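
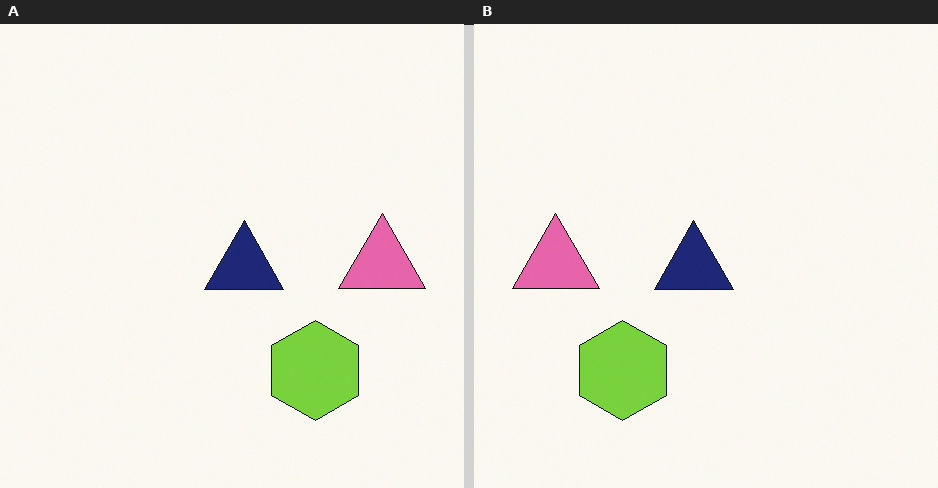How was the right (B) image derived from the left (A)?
Flipped horizontally (left ↔ right).

The pink triangle is in the right of the left (A) image and the left of the right (B) — shapes on opposite sides of the vertical midline have swapped in a mirror flip.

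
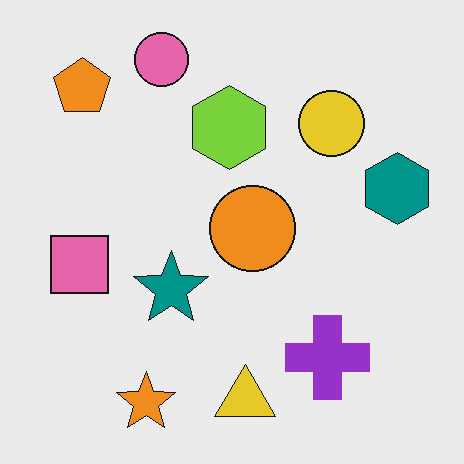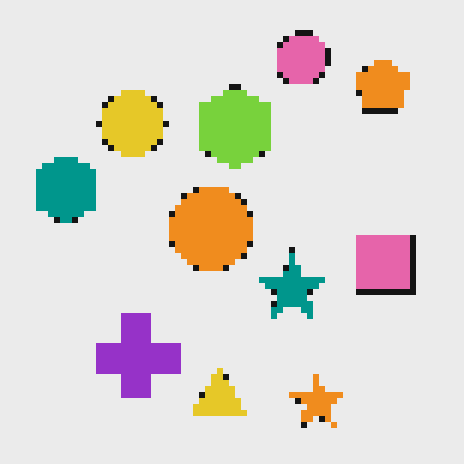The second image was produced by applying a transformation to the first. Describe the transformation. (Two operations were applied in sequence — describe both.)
The second image is the first flipped horizontally (left ↔ right), then moderately pixelated.

The teal hexagon is in the right of the first image and the left of the second — shapes on opposite sides of the vertical midline have swapped in a mirror flip. Shapes are reduced to large square blocks; fine edges and outlines are lost — a downscale-then-upscale (mosaic) effect.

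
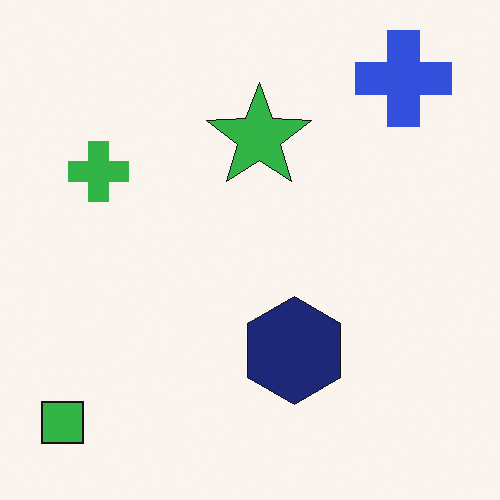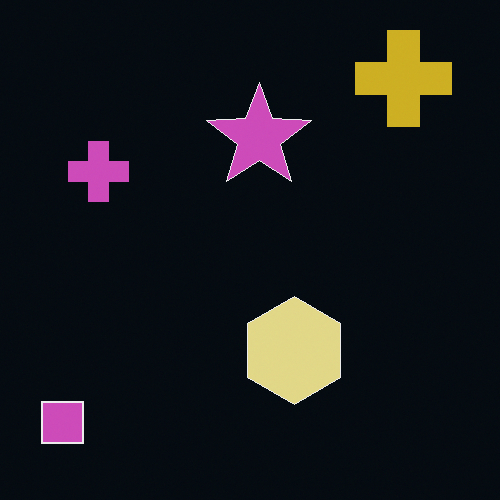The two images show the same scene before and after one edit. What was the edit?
It was color-inverted (negative).

The light background has become dark and every shape's color is its complement — a photographic negative.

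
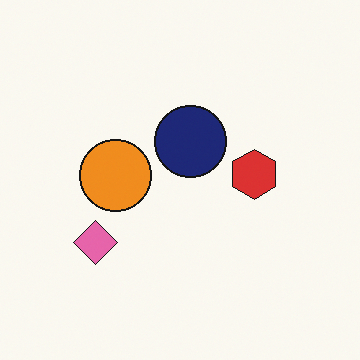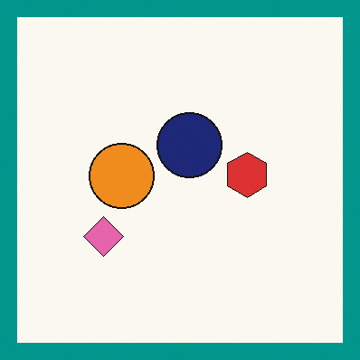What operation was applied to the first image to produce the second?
The image was framed with a teal border.

A solid teal frame runs around the edge of the second image, with the content slightly shrunk inside it.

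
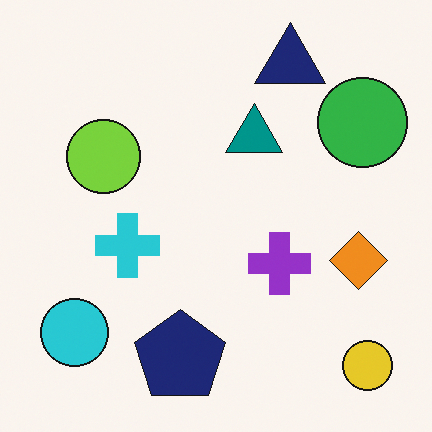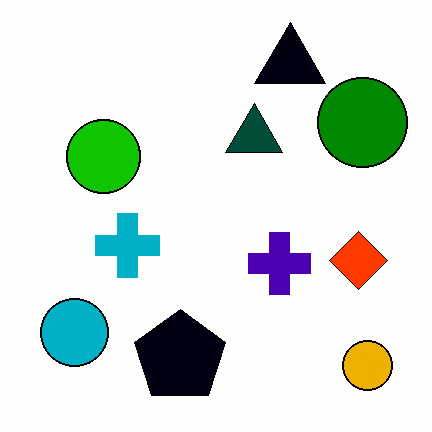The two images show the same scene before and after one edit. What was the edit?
Given much higher contrast.

Tones are pushed away from mid-grey across the whole image — a global contrast change.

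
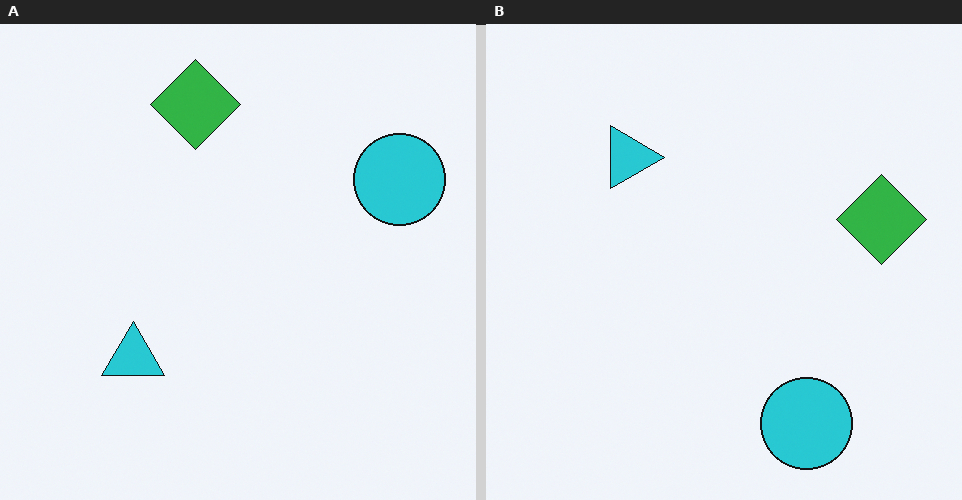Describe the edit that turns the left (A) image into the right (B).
This is the original image rotated 90° clockwise.

The cyan circle sits in the top-right of the left (A) image and the bottom-right of the right (B) — consistent with a whole-image 90° clockwise rotation.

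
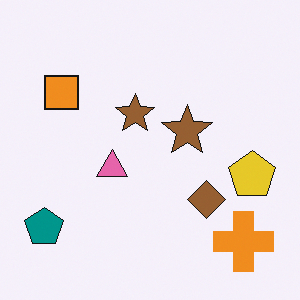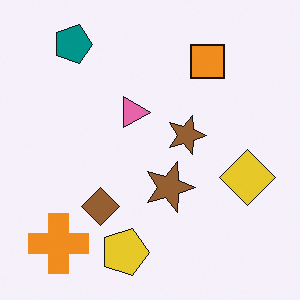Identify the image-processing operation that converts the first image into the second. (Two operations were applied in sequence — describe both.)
The second image is the first rotated 90° clockwise, then overlaid with an additional yellow diamond.

The teal pentagon sits in the bottom-left of the first image and the top-left of the second — consistent with a whole-image 90° clockwise rotation. A yellow diamond appears in the second image that is absent from the first.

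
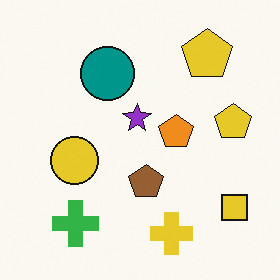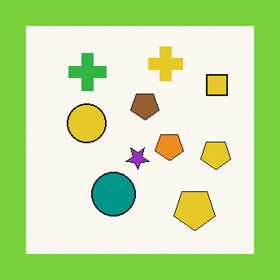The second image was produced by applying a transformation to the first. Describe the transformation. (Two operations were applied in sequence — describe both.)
The transformation is: flipped vertically (top ↔ bottom), then framed with a lime border.

The yellow cross is in the bottom of the first image and the top of the second — shapes on opposite sides of the horizontal midline have swapped in a mirror flip. A solid lime frame runs around the edge of the second image, with the content slightly shrunk inside it.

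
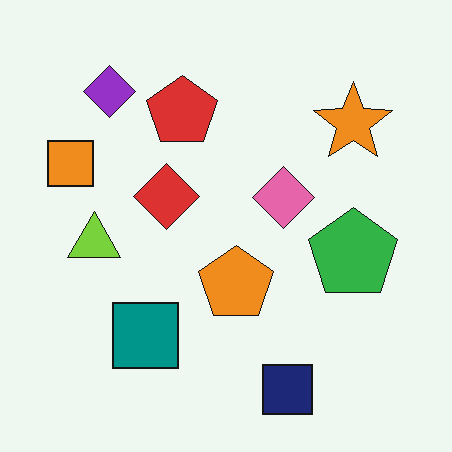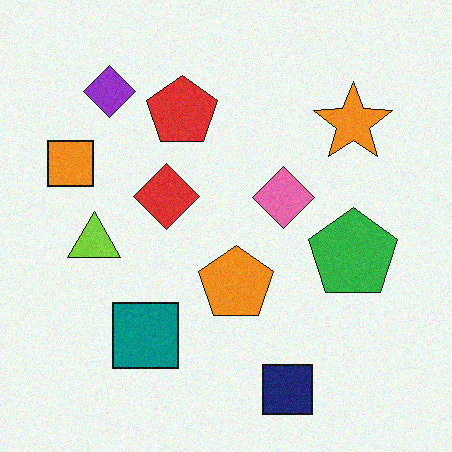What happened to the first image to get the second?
The image was degraded with subtle gaussian noise.

Random speckle covers the whole image, including the flat background.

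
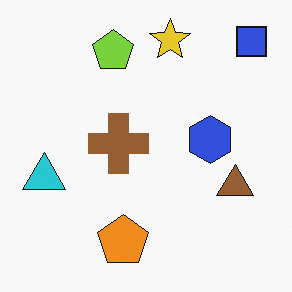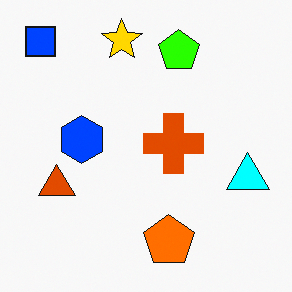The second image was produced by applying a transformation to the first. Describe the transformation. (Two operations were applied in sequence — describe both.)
The transformation is: flipped horizontally (left ↔ right), then heavily oversaturated.

The blue square is in the top-right of the first image and the top-left of the second — shapes on opposite sides of the vertical midline have swapped in a mirror flip. All colors are more vivid — a global saturation change.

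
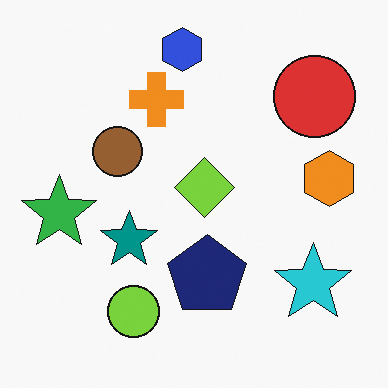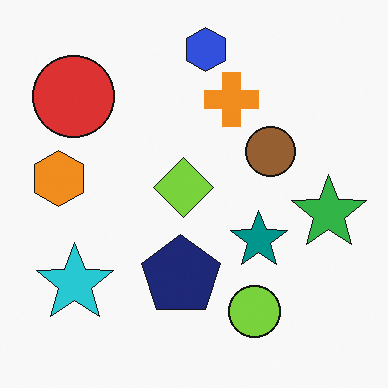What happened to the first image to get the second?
The second image is the first flipped horizontally (left ↔ right).

The orange hexagon is in the right of the first image and the left of the second — shapes on opposite sides of the vertical midline have swapped in a mirror flip.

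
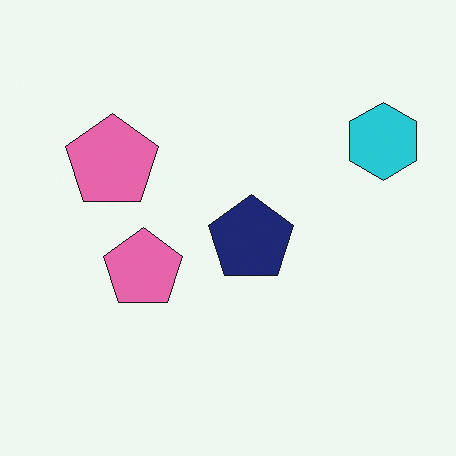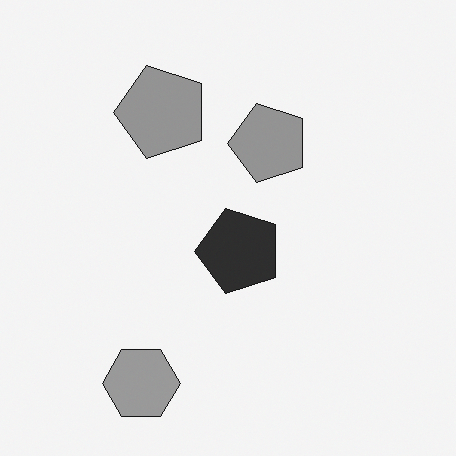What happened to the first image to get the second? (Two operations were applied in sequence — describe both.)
The image was converted to grayscale, then transposed (reflected across the top-left ↔ bottom-right diagonal).

All color is removed — every shape is now a shade of grey. Shapes have swapped their row and column positions — what was in the top-right is now in the bottom-left — a diagonal reflection.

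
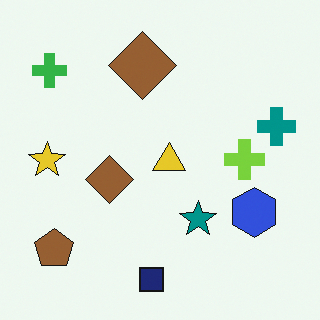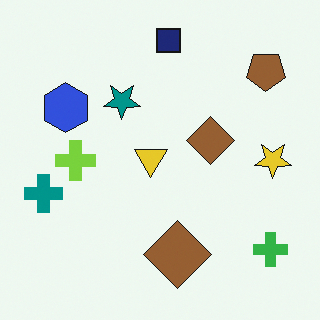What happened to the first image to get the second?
The second image is the first rotated 180°.

The green cross sits in the top-left of the first image and the bottom-right of the second — consistent with a whole-image 180° rotation.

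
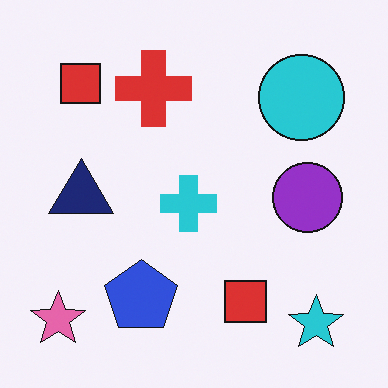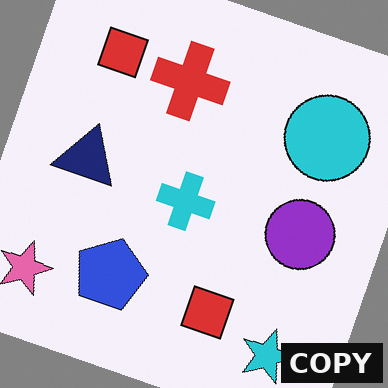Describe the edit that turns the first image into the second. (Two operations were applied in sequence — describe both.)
The image was rotated clockwise by a moderate amount, then watermarked with the text "COPY" in the lower-right corner.

Every shape is tilted by the same angle and the image corners show triangular fill wedges — a whole-image rotation by a non-right angle. A dark label reading "COPY" appears in the lower-right corner.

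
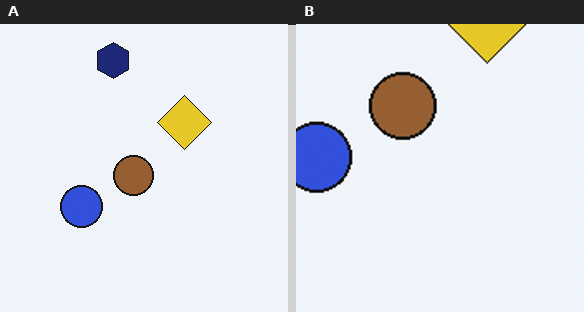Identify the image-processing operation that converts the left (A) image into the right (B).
The transformation is: cropped tightly and scaled back up.

The visible shapes are larger and the field of view is narrower; shapes near the original edges may be partly or wholly outside the frame — a crop-and-rescale.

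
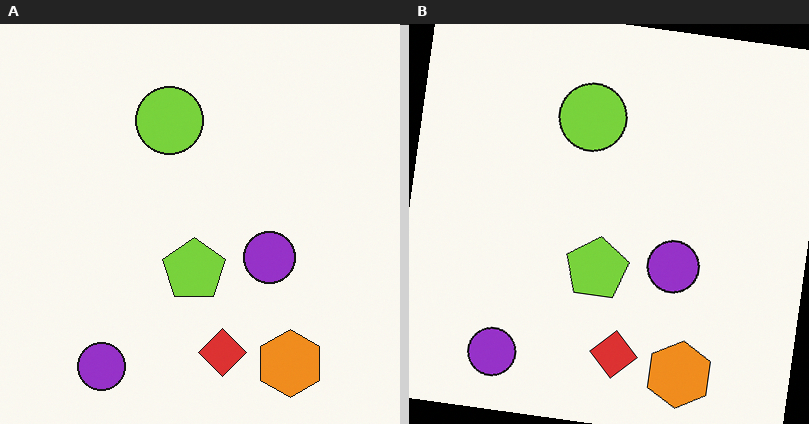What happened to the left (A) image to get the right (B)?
This is the original image rotated clockwise by a small amount.

Every shape is tilted by the same angle and the image corners show triangular fill wedges — a whole-image rotation by a non-right angle.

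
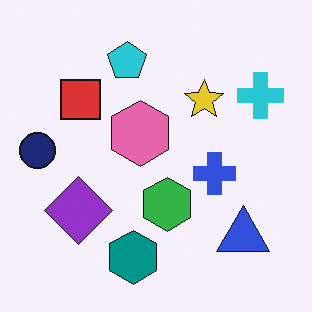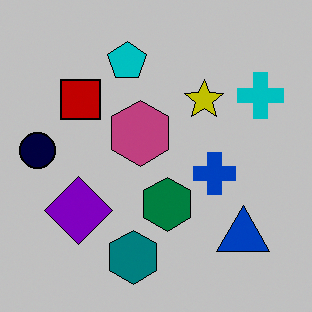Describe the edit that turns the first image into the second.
The transformation is: heavily posterized to just a handful of flat colors.

Each flat color has snapped to a coarser quantized level — most visibly, the near-white background has dropped to a flat grey.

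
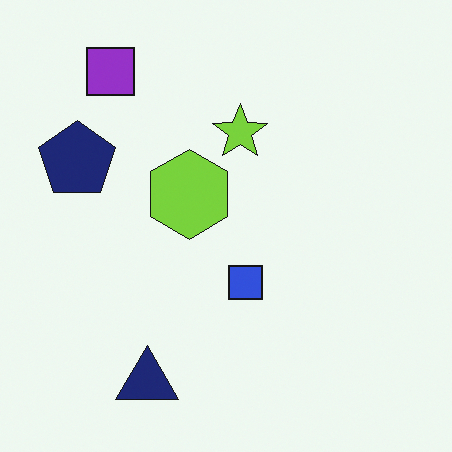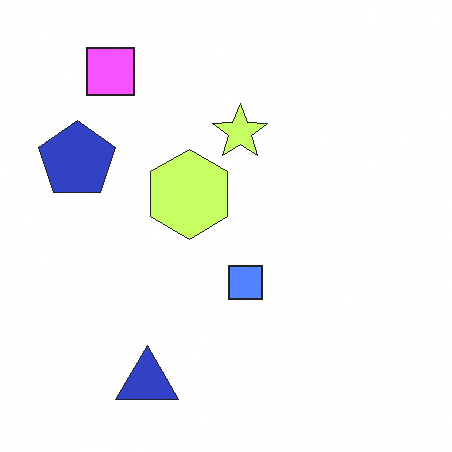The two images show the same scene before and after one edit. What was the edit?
This is the original image substantially brightened.

Every pixel — background and shapes alike — is uniformly brightened.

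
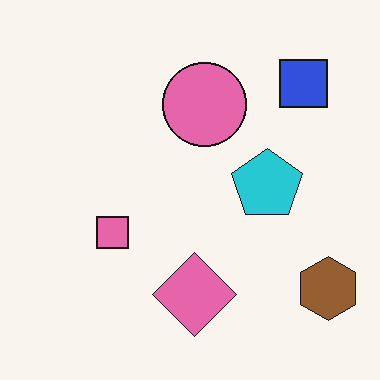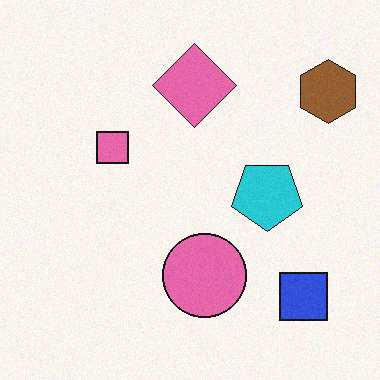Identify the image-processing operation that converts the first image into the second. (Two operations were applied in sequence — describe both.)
Degraded with light additive noise, then flipped vertically (top ↔ bottom).

Random speckle covers the whole image, including the flat background. The blue square is in the top-right of the first image and the bottom-right of the second — shapes on opposite sides of the horizontal midline have swapped in a mirror flip.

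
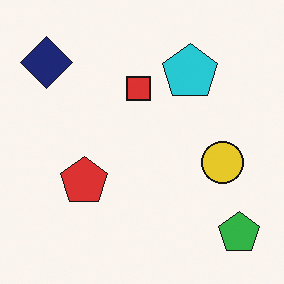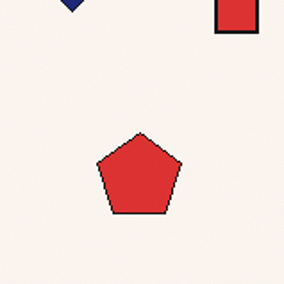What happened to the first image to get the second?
It was cropped to a noticeably smaller region and rescaled.

The visible shapes are larger and the field of view is narrower; shapes near the original edges may be partly or wholly outside the frame — a crop-and-rescale.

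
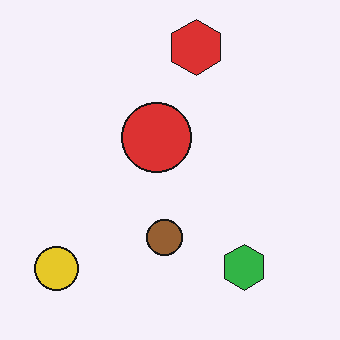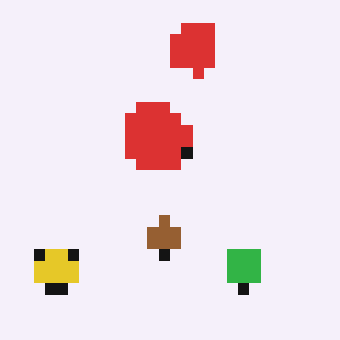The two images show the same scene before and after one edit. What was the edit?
This is the original image heavily pixelated into large blocks.

Shapes are reduced to large square blocks; fine edges and outlines are lost — a downscale-then-upscale (mosaic) effect.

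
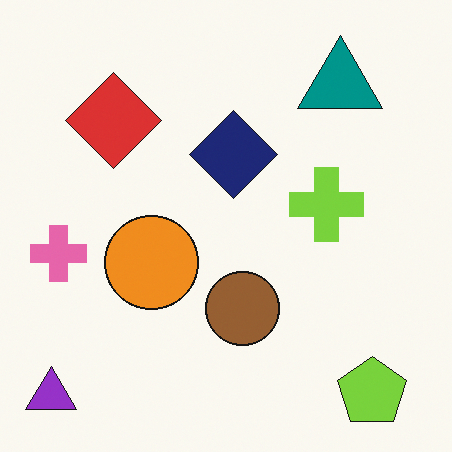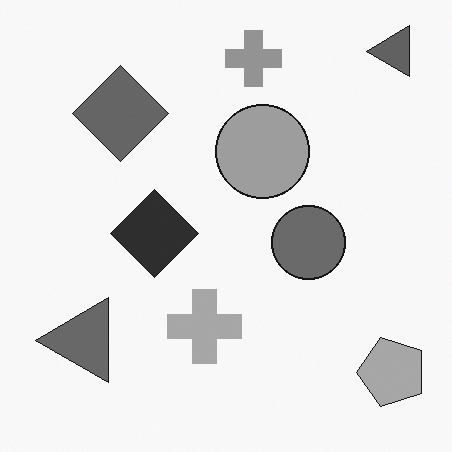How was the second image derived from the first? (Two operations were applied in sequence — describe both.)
Converted to grayscale, then transposed (reflected across the top-left ↔ bottom-right diagonal).

All color is removed — every shape is now a shade of grey. Shapes have swapped their row and column positions — what was in the top-right is now in the bottom-left — a diagonal reflection.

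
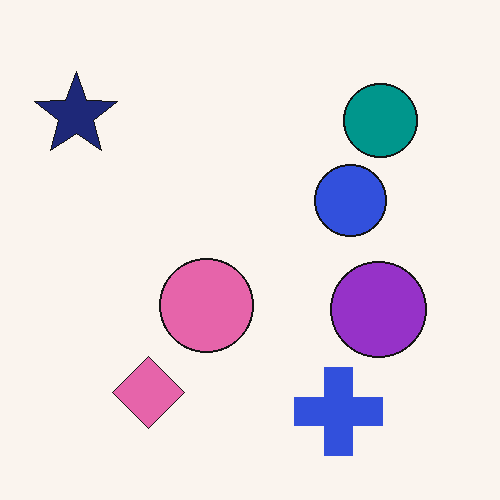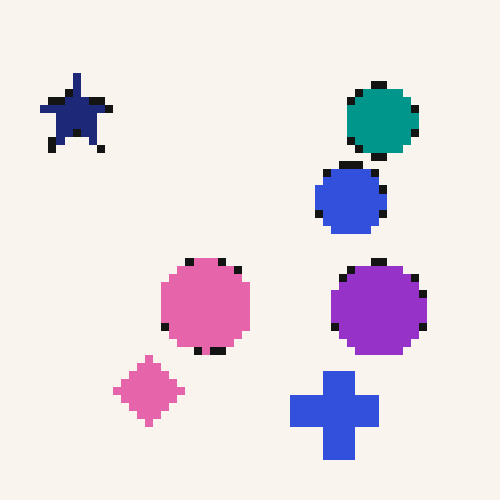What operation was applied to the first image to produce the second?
This is the original image moderately pixelated.

Shapes are reduced to large square blocks; fine edges and outlines are lost — a downscale-then-upscale (mosaic) effect.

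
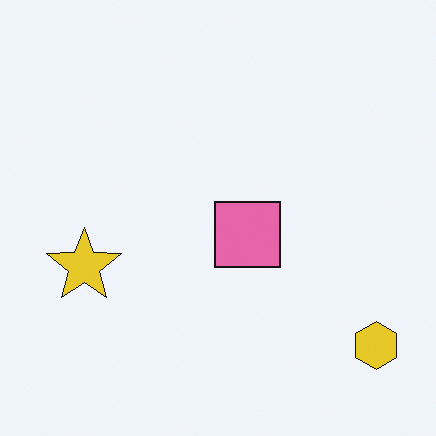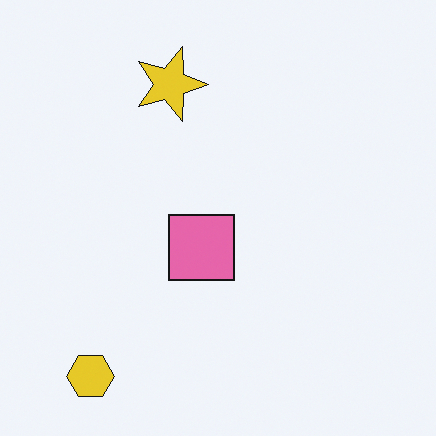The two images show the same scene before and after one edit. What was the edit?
The second image is the first rotated 90° clockwise.

The yellow hexagon sits in the bottom-right of the first image and the bottom-left of the second — consistent with a whole-image 90° clockwise rotation.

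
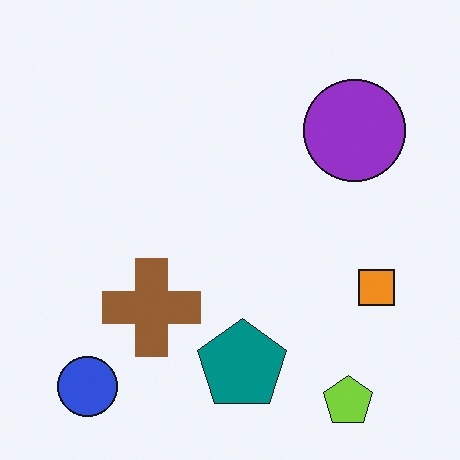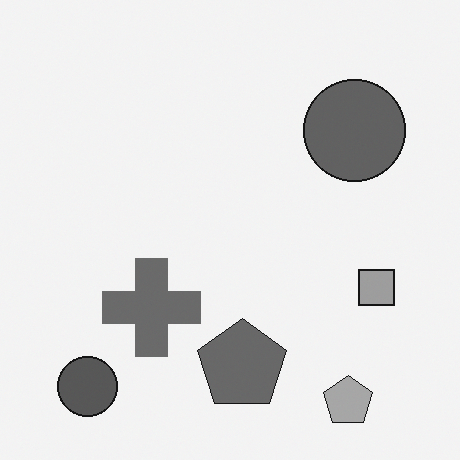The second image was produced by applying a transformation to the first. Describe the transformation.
This is the original image converted to grayscale.

All color is removed — every shape is now a shade of grey.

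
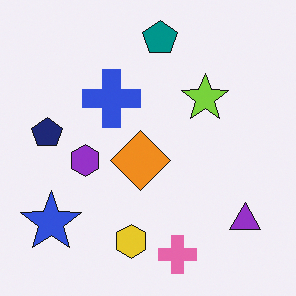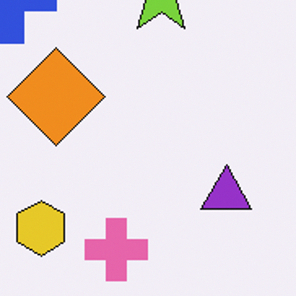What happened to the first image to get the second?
The second image is the first cropped tightly and scaled back up.

The visible shapes are larger and the field of view is narrower; shapes near the original edges may be partly or wholly outside the frame — a crop-and-rescale.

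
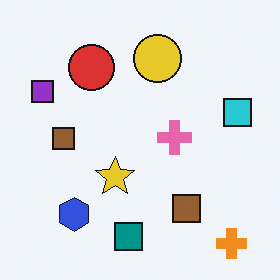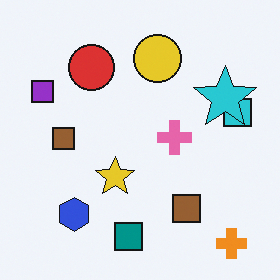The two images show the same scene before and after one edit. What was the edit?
It was overlaid with an additional cyan star.

A cyan star appears in the second image that is absent from the first.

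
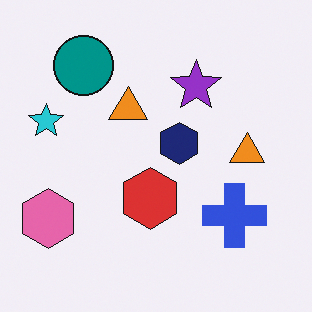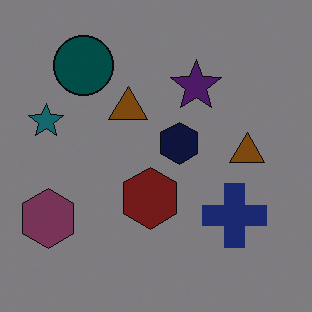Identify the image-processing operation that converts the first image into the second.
It was noticeably darkened.

Every pixel — background and shapes alike — is uniformly darkened.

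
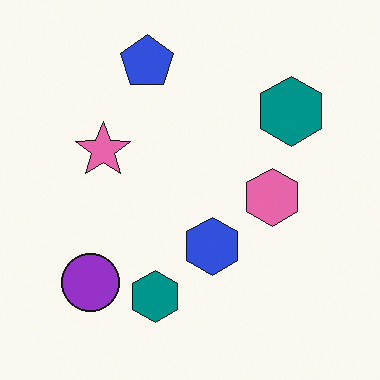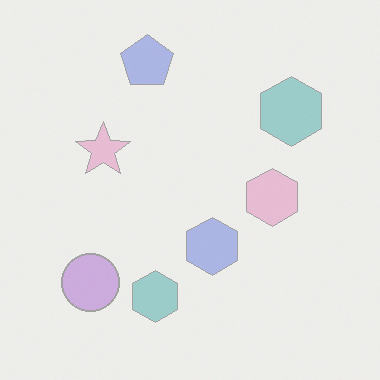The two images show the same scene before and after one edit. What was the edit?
Given much lower contrast.

Tones are pushed toward mid-grey across the whole image — a global contrast change.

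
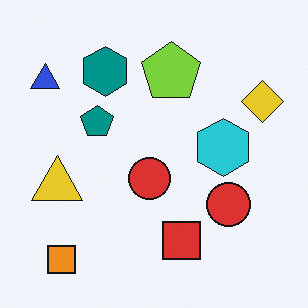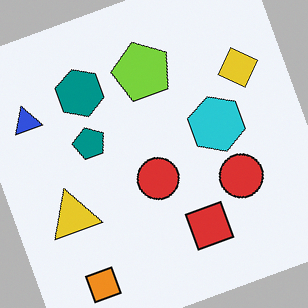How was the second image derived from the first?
The image was rotated counter-clockwise by a moderate amount.

Every shape is tilted by the same angle and the image corners show triangular fill wedges — a whole-image rotation by a non-right angle.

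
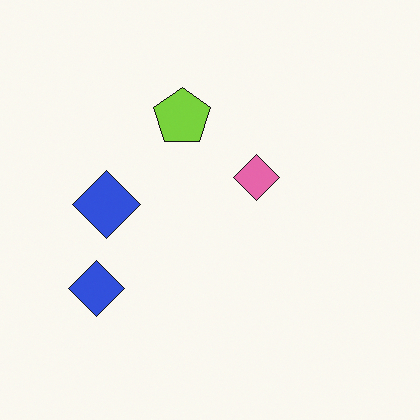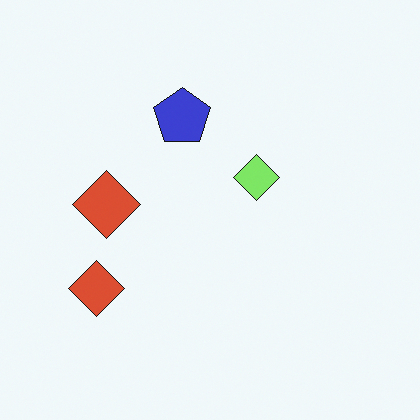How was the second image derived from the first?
The image was hue-shifted by a moderate amount.

Every shape's color has rotated by the same amount around the hue wheel — a uniform hue shift.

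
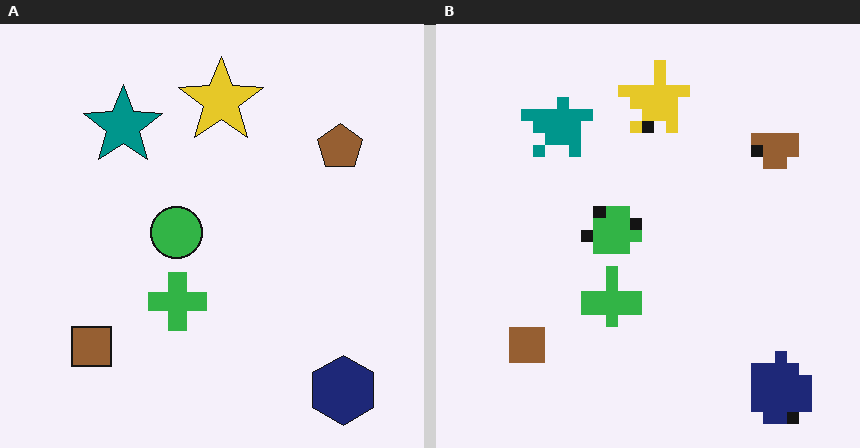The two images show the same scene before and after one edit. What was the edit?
It was heavily pixelated into large blocks.

Shapes are reduced to large square blocks; fine edges and outlines are lost — a downscale-then-upscale (mosaic) effect.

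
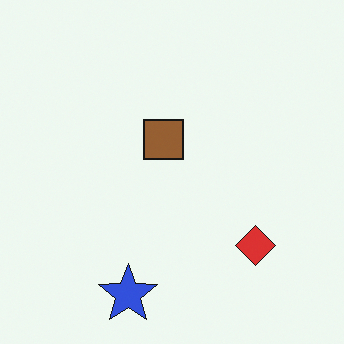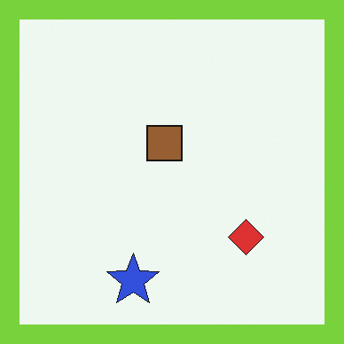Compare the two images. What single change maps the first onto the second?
It was framed with a lime border.

A solid lime frame runs around the edge of the second image, with the content slightly shrunk inside it.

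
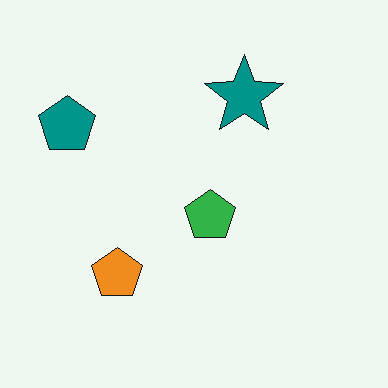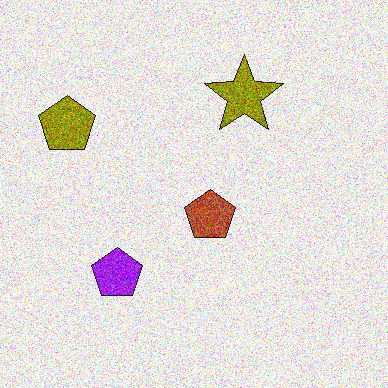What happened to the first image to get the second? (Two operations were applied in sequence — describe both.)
The image was hue-shifted by a large amount, then degraded with a thick layer of grain.

Every shape's color has rotated by the same amount around the hue wheel — a uniform hue shift. Random speckle covers the whole image, including the flat background.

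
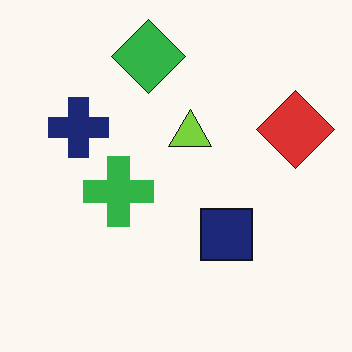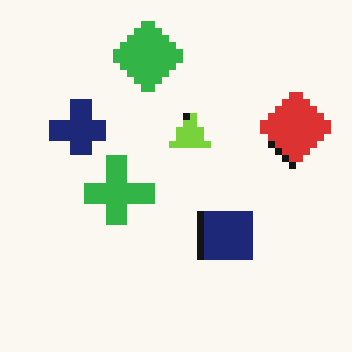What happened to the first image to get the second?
It was pixelated into visible square blocks.

Shapes are reduced to large square blocks; fine edges and outlines are lost — a downscale-then-upscale (mosaic) effect.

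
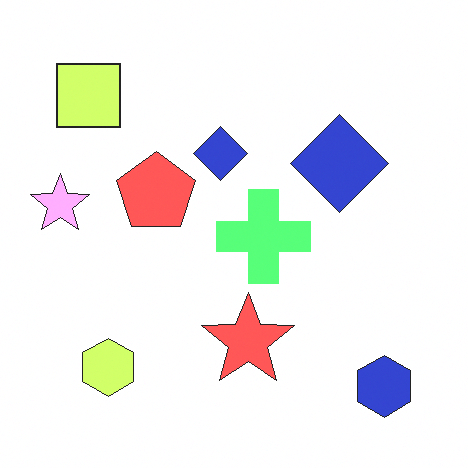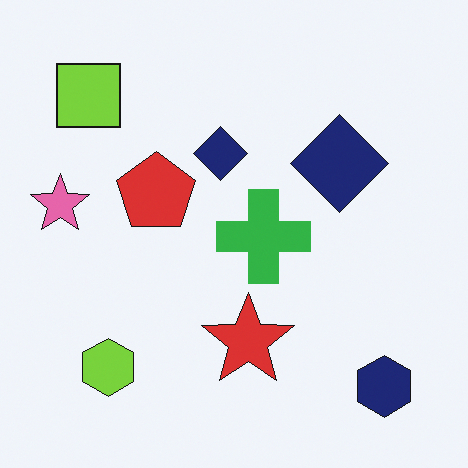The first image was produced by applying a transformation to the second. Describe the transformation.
The image was brightened a lot.

Every pixel — background and shapes alike — is uniformly brightened.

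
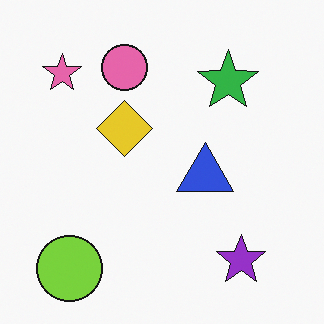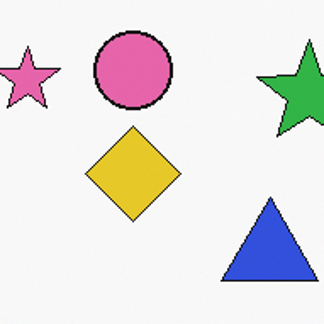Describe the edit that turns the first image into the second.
This is the original image cropped tightly and scaled back up.

The visible shapes are larger and the field of view is narrower; shapes near the original edges may be partly or wholly outside the frame — a crop-and-rescale.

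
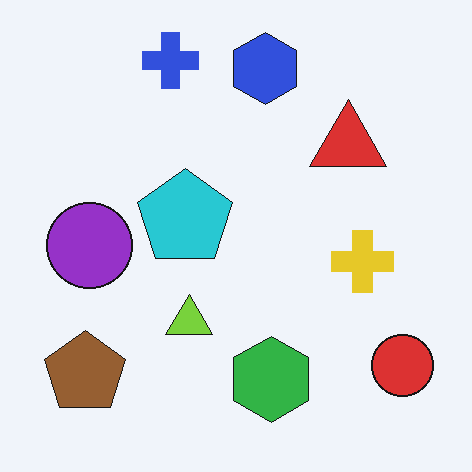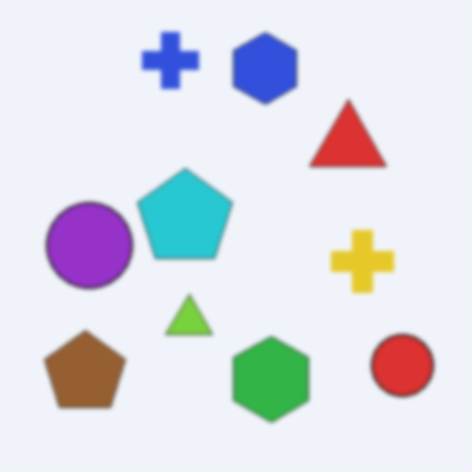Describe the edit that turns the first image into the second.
This is the original image lightly blurred.

Shape edges and outlines are uniformly softened across the whole image.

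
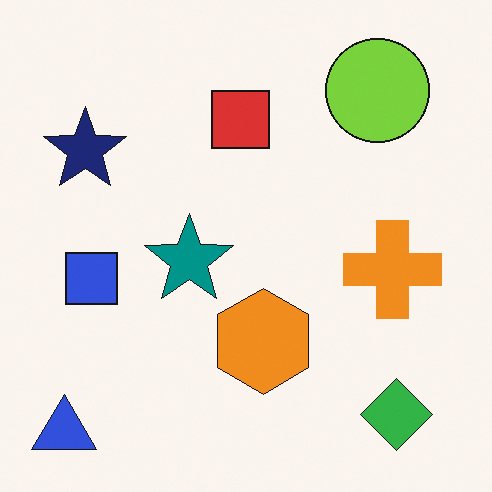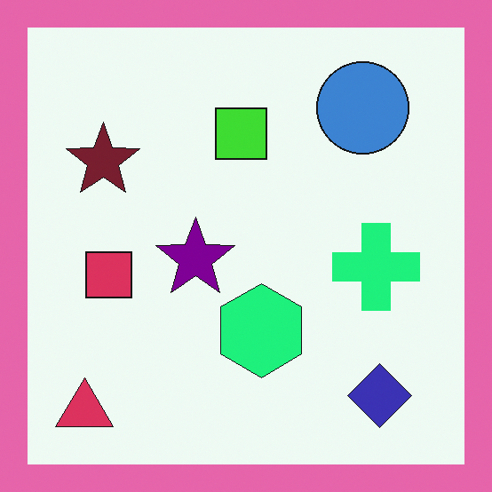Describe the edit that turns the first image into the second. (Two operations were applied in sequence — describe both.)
This is the original image hue-shifted by a moderate amount, then framed with a pink border.

Every shape's color has rotated by the same amount around the hue wheel — a uniform hue shift. A solid pink frame runs around the edge of the second image, with the content slightly shrunk inside it.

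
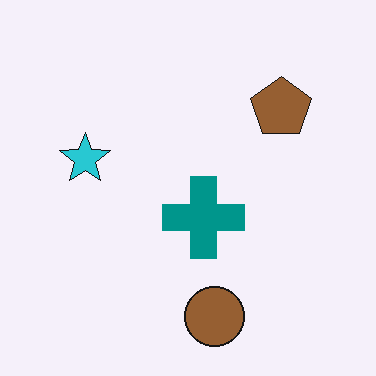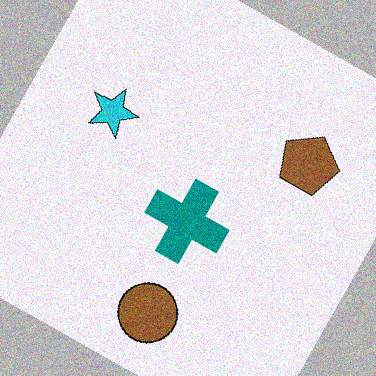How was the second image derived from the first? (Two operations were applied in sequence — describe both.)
Rotated clockwise by a moderate amount, then degraded with moderate additive noise.

Every shape is tilted by the same angle and the image corners show triangular fill wedges — a whole-image rotation by a non-right angle. Random speckle covers the whole image, including the flat background.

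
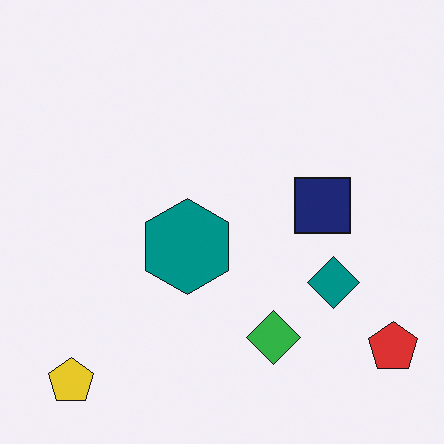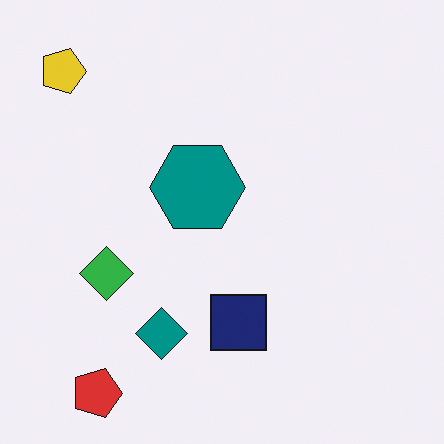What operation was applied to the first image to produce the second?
The second image is the first rotated 90° clockwise.

The yellow pentagon sits in the bottom-left of the first image and the top-left of the second — consistent with a whole-image 90° clockwise rotation.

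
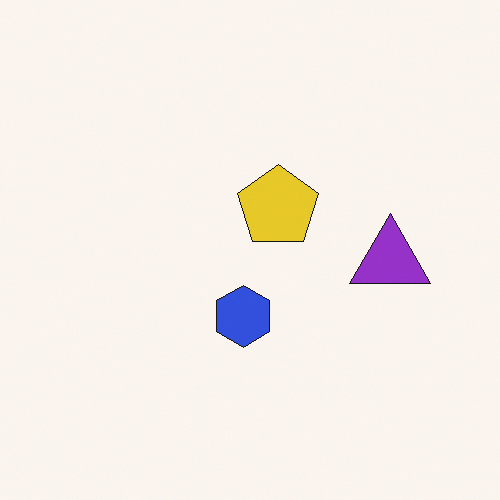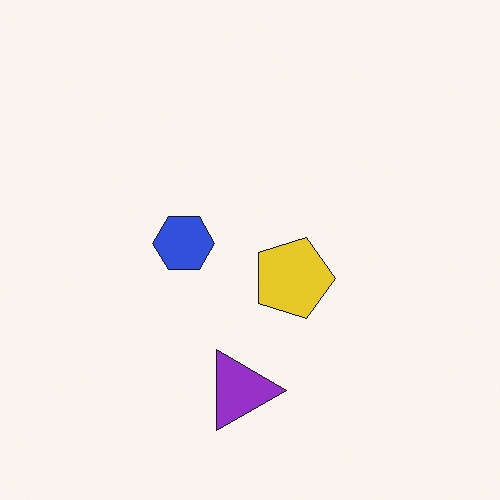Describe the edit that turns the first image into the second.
The image was rotated 90° clockwise.

The purple triangle sits in the right of the first image and the bottom of the second — consistent with a whole-image 90° clockwise rotation.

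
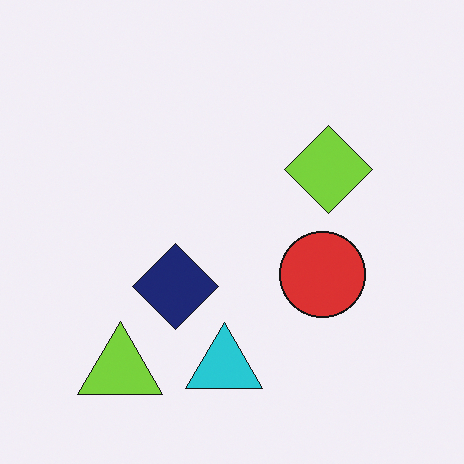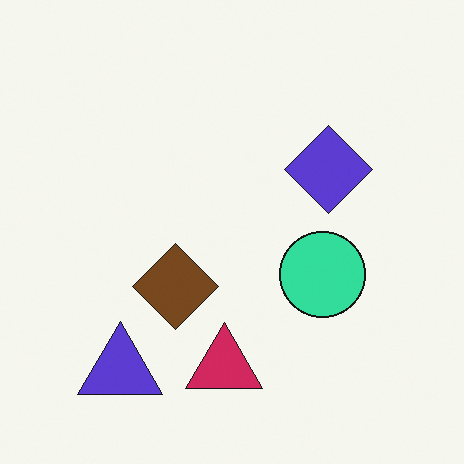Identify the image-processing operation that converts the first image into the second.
The image was hue-shifted by a large amount.

Every shape's color has rotated by the same amount around the hue wheel — a uniform hue shift.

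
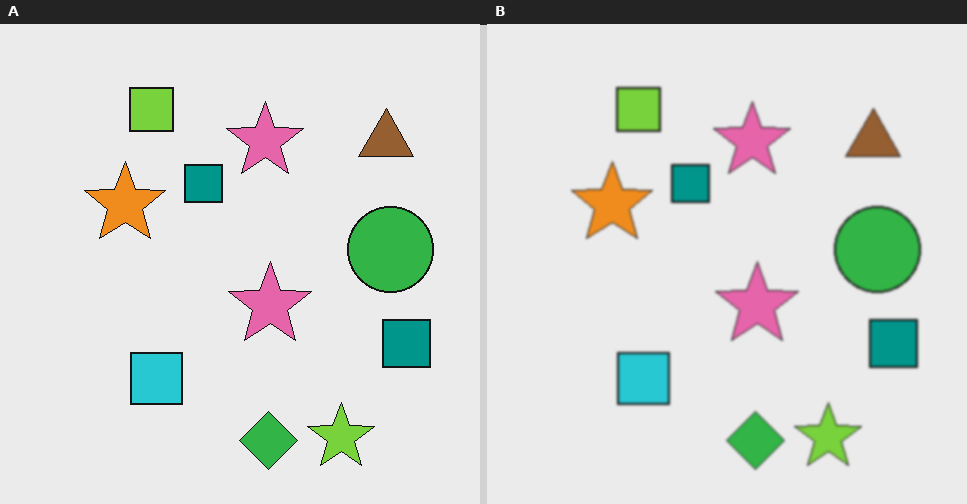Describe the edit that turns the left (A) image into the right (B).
The right (B) image is the left (A) lightly blurred.

Shape edges and outlines are uniformly softened across the whole image.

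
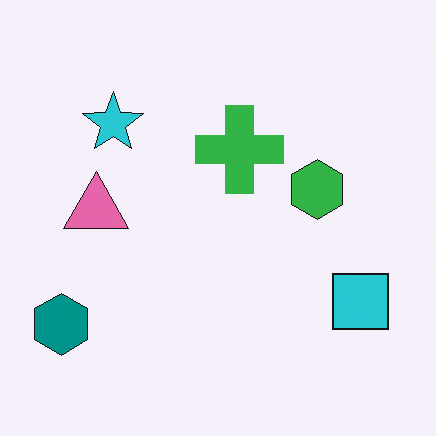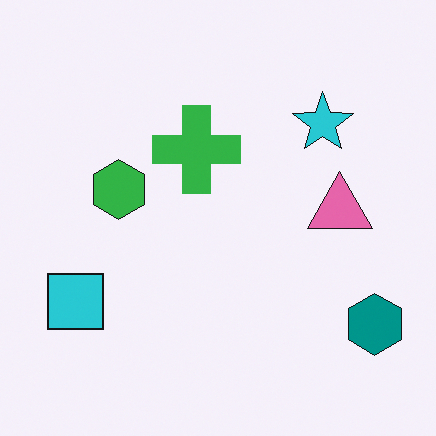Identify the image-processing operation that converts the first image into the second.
The image was flipped horizontally (left ↔ right).

The teal hexagon is in the bottom-left of the first image and the bottom-right of the second — shapes on opposite sides of the vertical midline have swapped in a mirror flip.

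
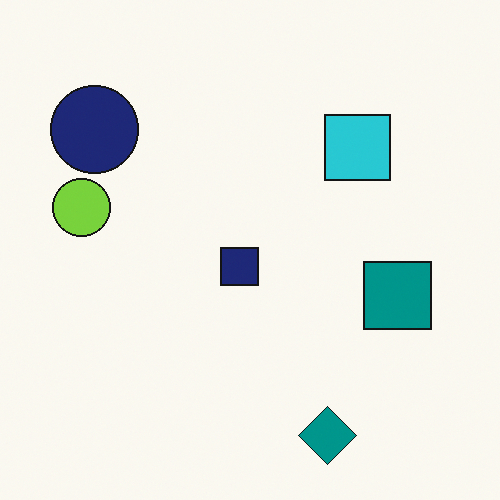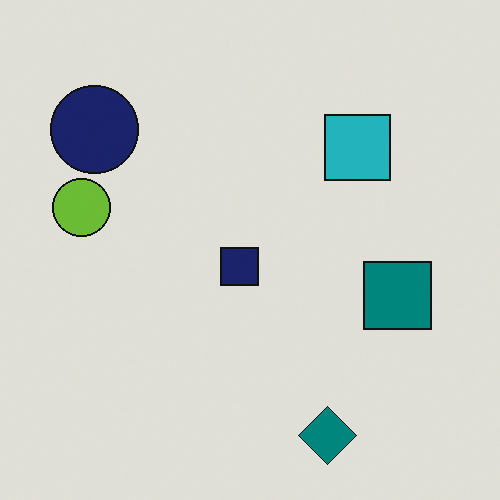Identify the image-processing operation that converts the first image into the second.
The image was slightly darkened.

Every pixel — background and shapes alike — is uniformly darkened.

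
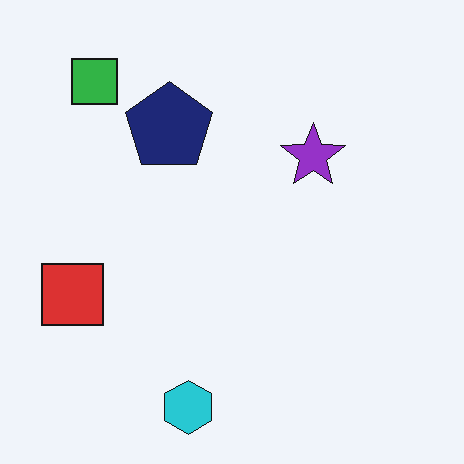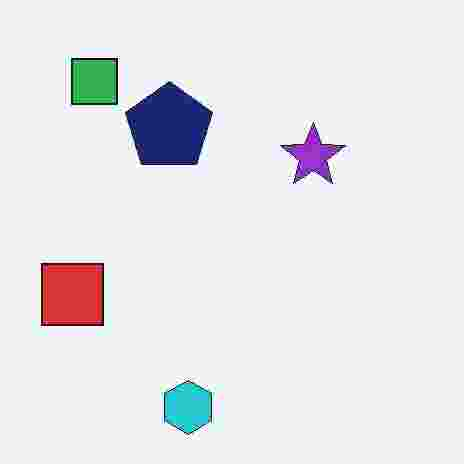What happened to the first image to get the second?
It was degraded with heavy JPEG compression.

Blocky 8×8 compression artifacts appear around shape edges and the flat background shows ringing — characteristic JPEG degradation.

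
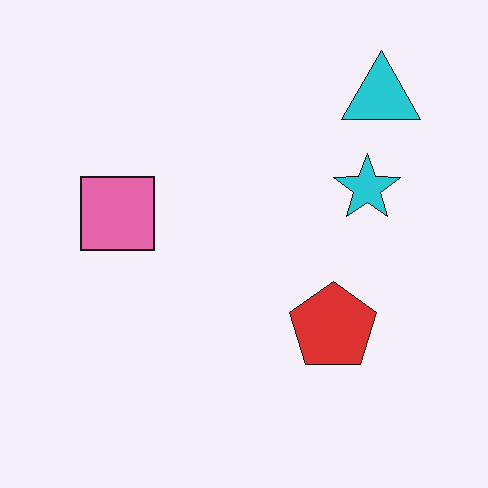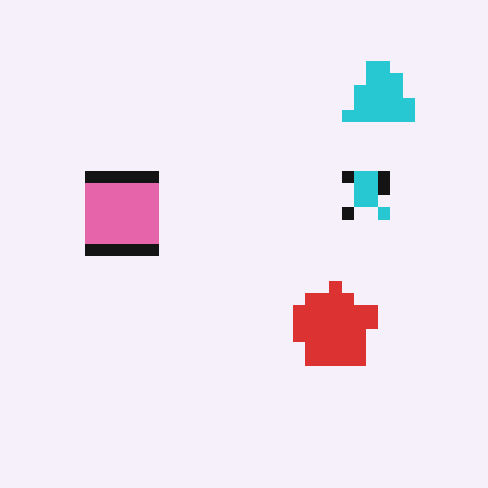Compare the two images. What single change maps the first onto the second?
The second image is the first coarsely pixelated.

Shapes are reduced to large square blocks; fine edges and outlines are lost — a downscale-then-upscale (mosaic) effect.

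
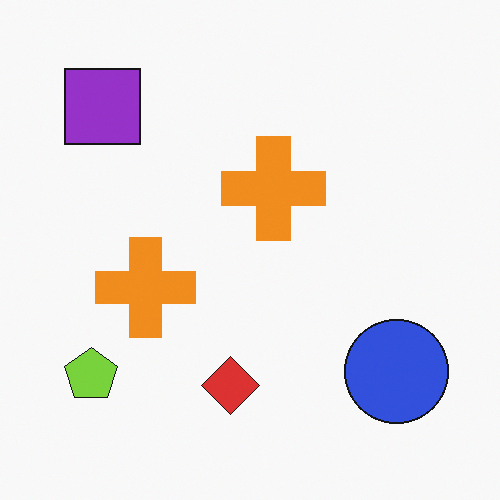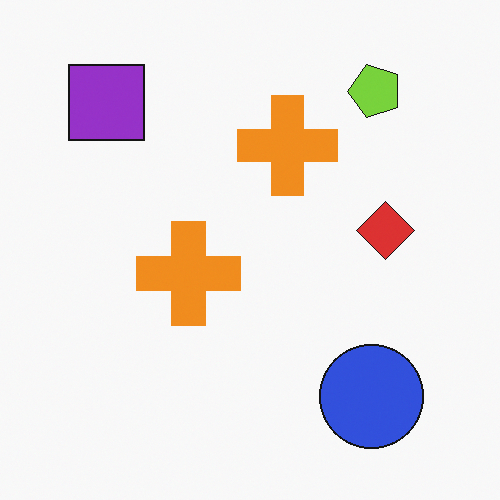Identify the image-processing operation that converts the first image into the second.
The image was transposed (reflected across the top-left ↔ bottom-right diagonal).

Shapes have swapped their row and column positions — what was in the top-right is now in the bottom-left — a diagonal reflection.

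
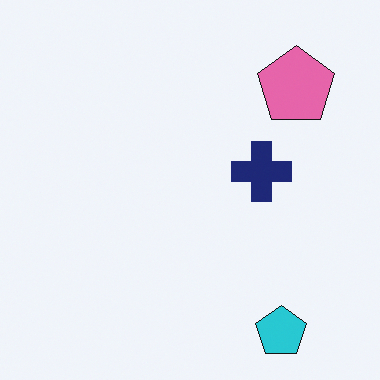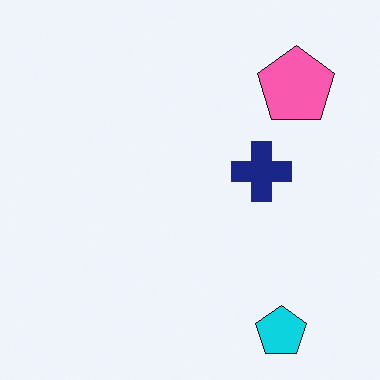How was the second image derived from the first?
The transformation is: slightly oversaturated.

All colors are more vivid — a global saturation change.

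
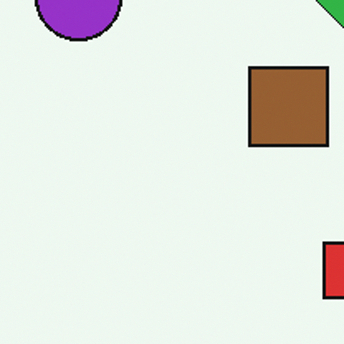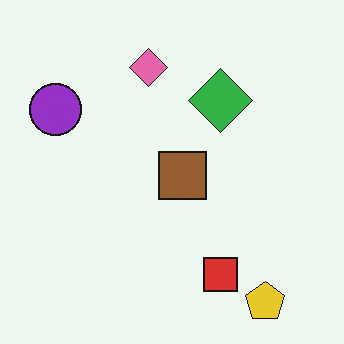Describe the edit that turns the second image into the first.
This is the original image cropped to a noticeably smaller region and rescaled.

The visible shapes are larger and the field of view is narrower; shapes near the original edges may be partly or wholly outside the frame — a crop-and-rescale.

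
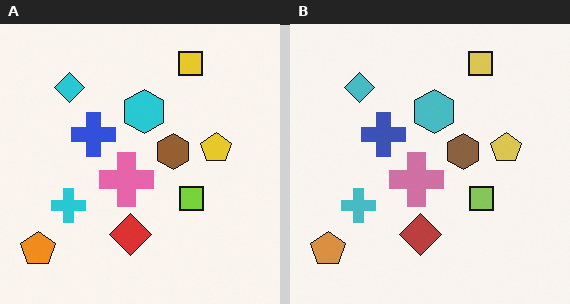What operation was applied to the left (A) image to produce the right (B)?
This is the original image slightly desaturated.

All colors are more muted and greyish — a global saturation change.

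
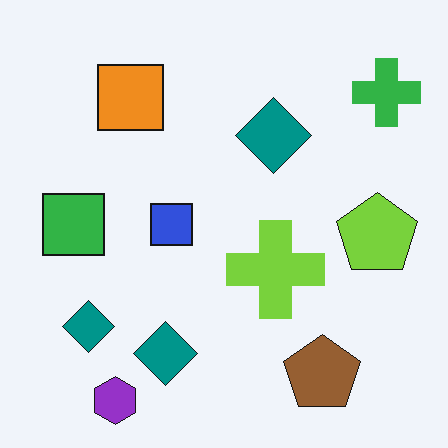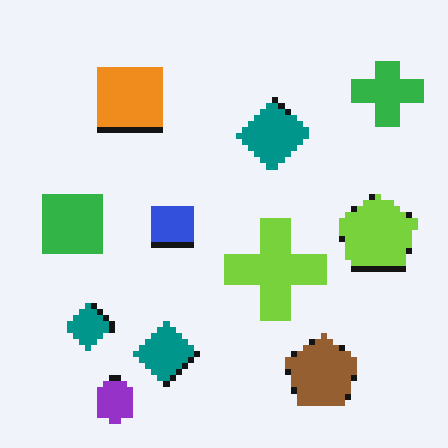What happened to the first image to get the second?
It was pixelated into visible square blocks.

Shapes are reduced to large square blocks; fine edges and outlines are lost — a downscale-then-upscale (mosaic) effect.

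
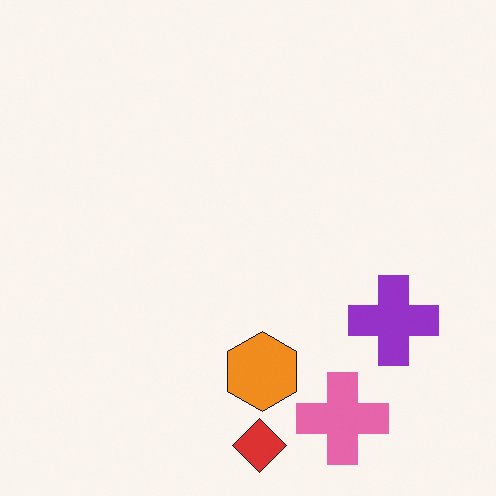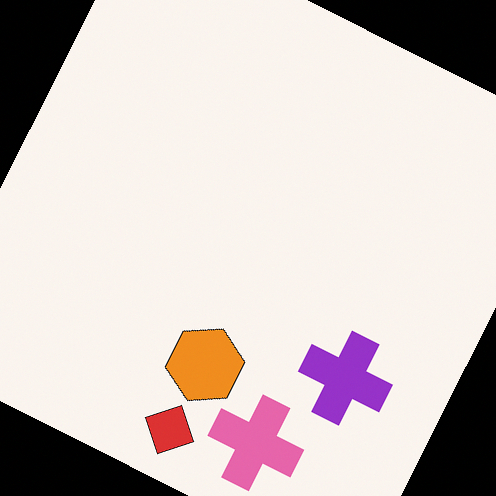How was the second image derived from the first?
The second image is the first rotated clockwise by a moderate amount.

Every shape is tilted by the same angle and the image corners show triangular fill wedges — a whole-image rotation by a non-right angle.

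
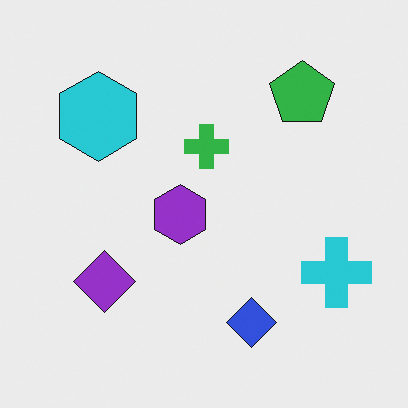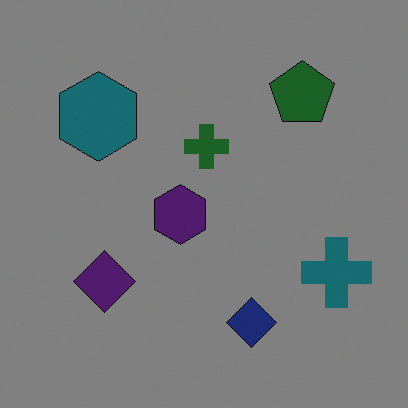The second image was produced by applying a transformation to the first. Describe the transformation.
The transformation is: substantially darkened.

Every pixel — background and shapes alike — is uniformly darkened.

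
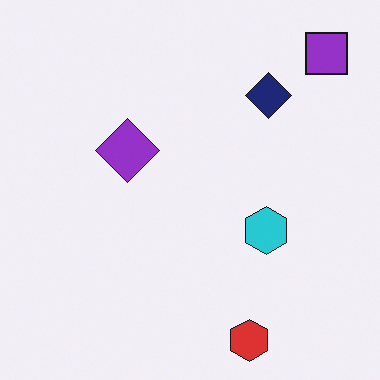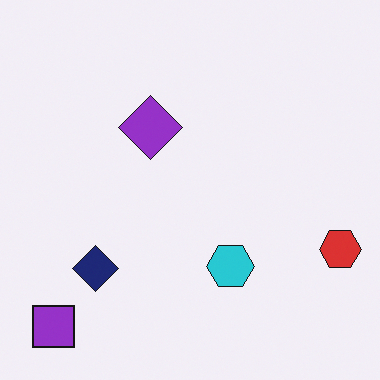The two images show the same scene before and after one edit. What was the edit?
This is the original image transposed (reflected across the top-left ↔ bottom-right diagonal).

Shapes have swapped their row and column positions — what was in the top-right is now in the bottom-left — a diagonal reflection.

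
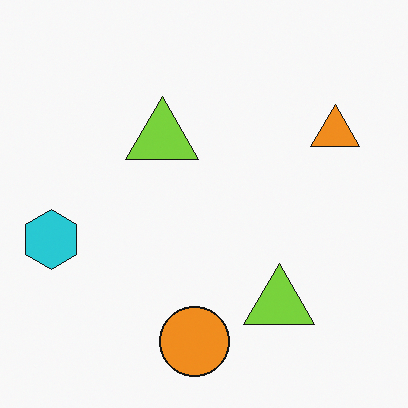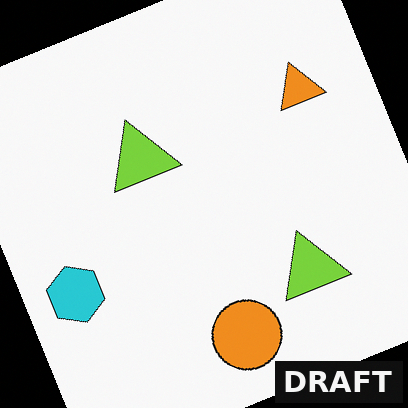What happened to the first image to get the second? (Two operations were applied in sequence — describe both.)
The transformation is: rotated counter-clockwise by a moderate amount, then watermarked with the text "DRAFT" in the lower-right corner.

Every shape is tilted by the same angle and the image corners show triangular fill wedges — a whole-image rotation by a non-right angle. A dark label reading "DRAFT" appears in the lower-right corner.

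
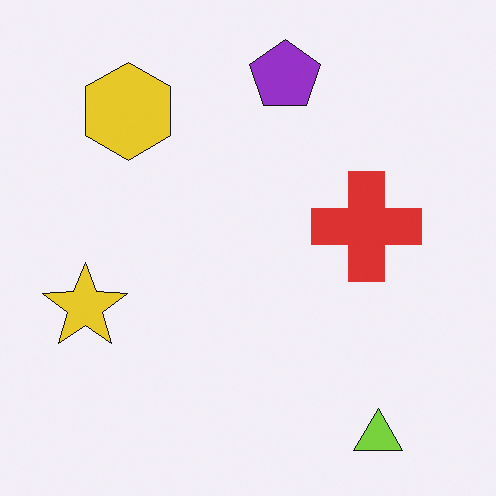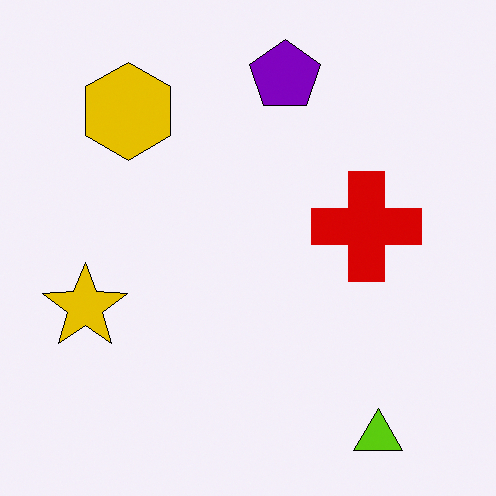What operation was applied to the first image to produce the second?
This is the original image given slightly increased contrast.

Tones are pushed away from mid-grey across the whole image — a global contrast change.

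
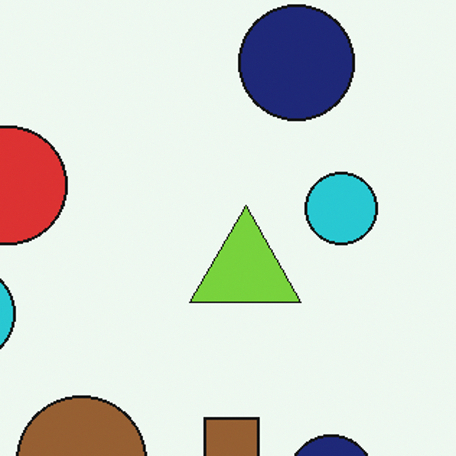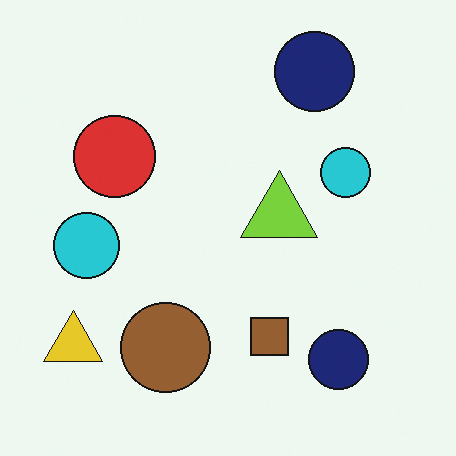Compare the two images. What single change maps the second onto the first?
This is the original image cropped slightly and scaled back up.

The visible shapes are larger and the field of view is narrower; shapes near the original edges may be partly or wholly outside the frame — a crop-and-rescale.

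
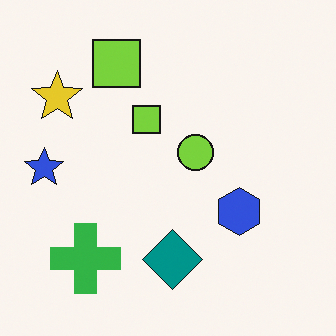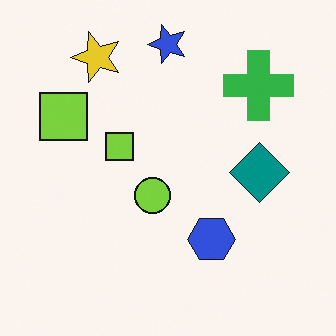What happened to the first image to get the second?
Transposed (reflected across the top-left ↔ bottom-right diagonal).

Shapes have swapped their row and column positions — what was in the top-right is now in the bottom-left — a diagonal reflection.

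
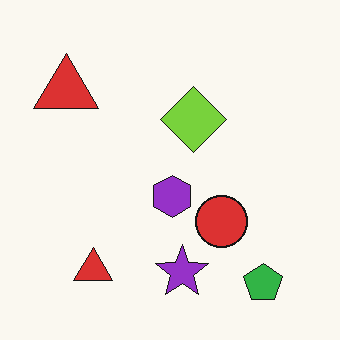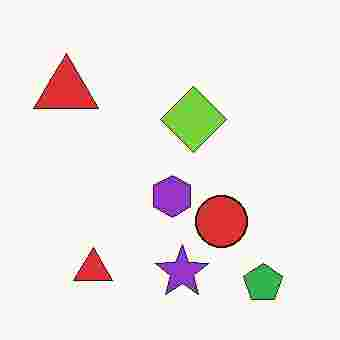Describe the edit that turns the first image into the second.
The transformation is: heavily JPEG-compressed with obvious blocking artifacts.

Blocky 8×8 compression artifacts appear around shape edges and the flat background shows ringing — characteristic JPEG degradation.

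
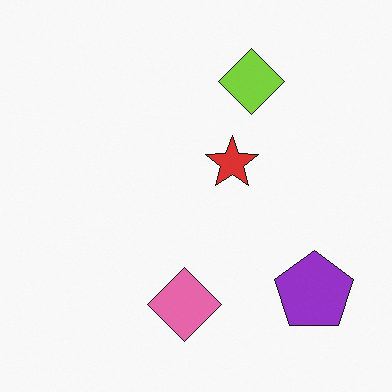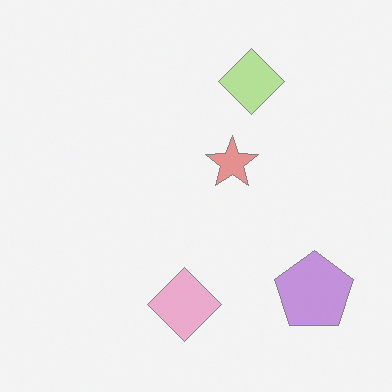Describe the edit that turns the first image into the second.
The transformation is: washed out (contrast reduced).

Tones are pushed toward mid-grey across the whole image — a global contrast change.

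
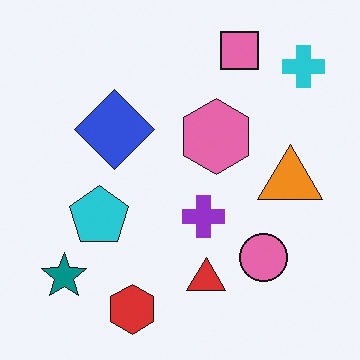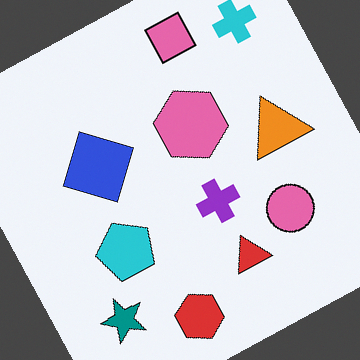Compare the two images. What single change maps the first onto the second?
Rotated counter-clockwise by a clearly visible amount.

Every shape is tilted by the same angle and the image corners show triangular fill wedges — a whole-image rotation by a non-right angle.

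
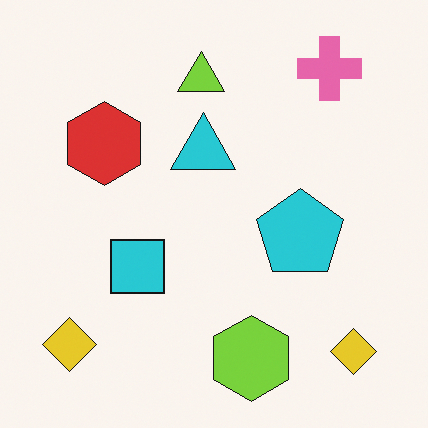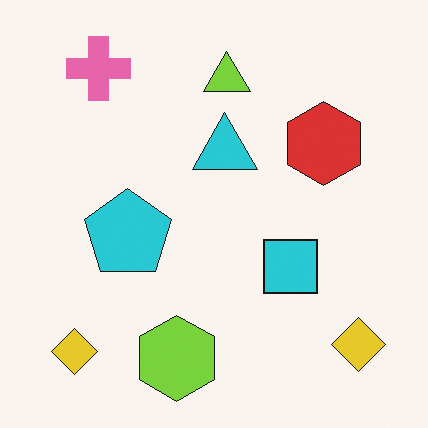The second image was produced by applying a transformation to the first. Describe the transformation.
This is the original image flipped horizontally (left ↔ right).

The pink cross is in the top-right of the first image and the top-left of the second — shapes on opposite sides of the vertical midline have swapped in a mirror flip.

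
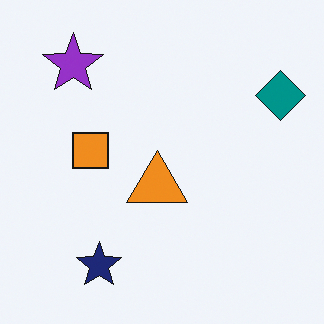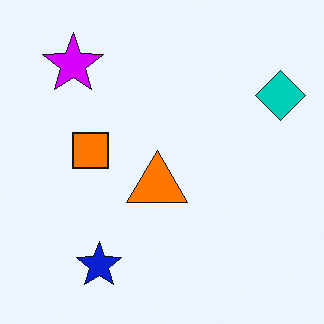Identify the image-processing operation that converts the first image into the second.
The second image is the first heavily oversaturated.

All colors are more vivid — a global saturation change.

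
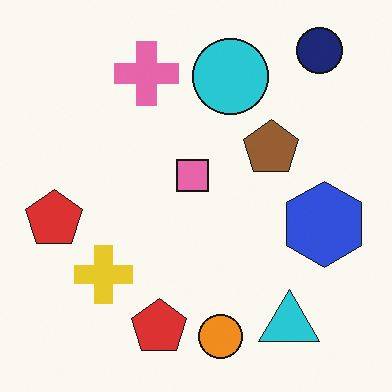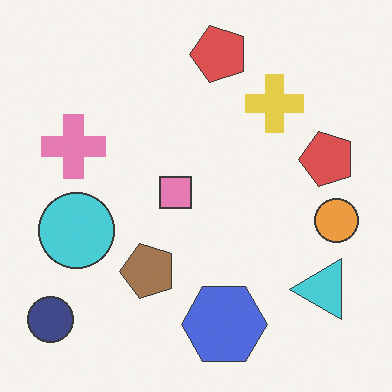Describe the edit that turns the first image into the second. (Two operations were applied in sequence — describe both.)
The transformation is: transposed (reflected across the top-left ↔ bottom-right diagonal), then given slightly reduced contrast.

Shapes have swapped their row and column positions — what was in the top-right is now in the bottom-left — a diagonal reflection. Tones are pushed toward mid-grey across the whole image — a global contrast change.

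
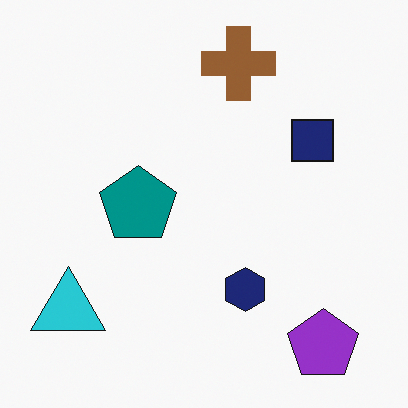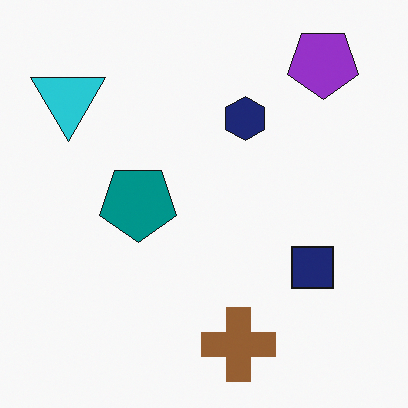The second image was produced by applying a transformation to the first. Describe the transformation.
The transformation is: flipped vertically (top ↔ bottom).

The purple pentagon is in the bottom-right of the first image and the top-right of the second — shapes on opposite sides of the horizontal midline have swapped in a mirror flip.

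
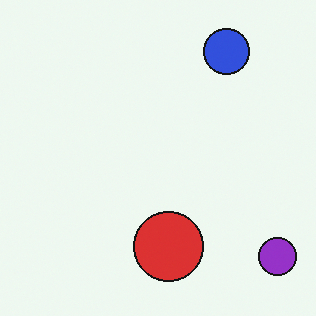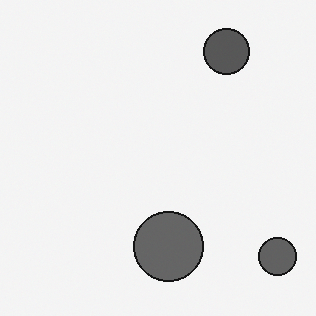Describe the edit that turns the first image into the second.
Converted to grayscale.

All color is removed — every shape is now a shade of grey.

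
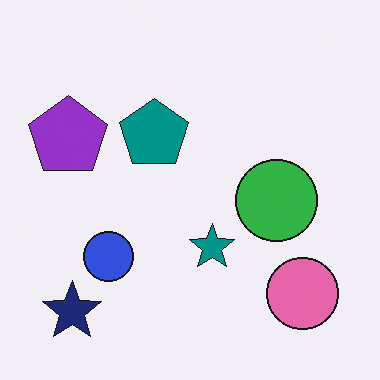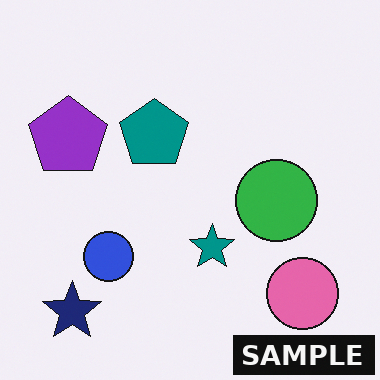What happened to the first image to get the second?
The transformation is: watermarked with the text "SAMPLE" in the lower-right corner.

A dark label reading "SAMPLE" appears in the lower-right corner.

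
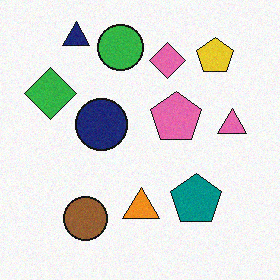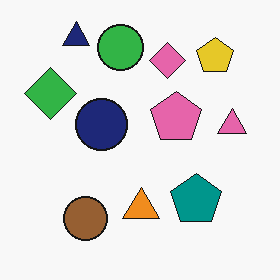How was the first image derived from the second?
The first image is the second degraded with a light layer of grain.

Random speckle covers the whole image, including the flat background.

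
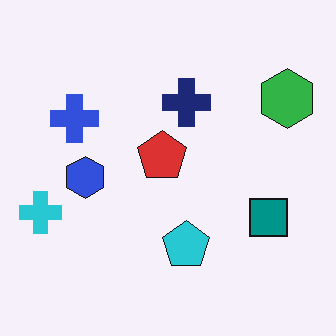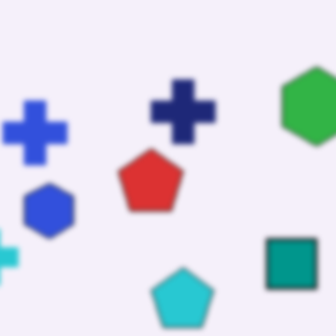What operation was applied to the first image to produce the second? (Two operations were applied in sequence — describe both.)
It was slightly softened, then cropped slightly and scaled back up.

Shape edges and outlines are uniformly softened across the whole image. The visible shapes are larger and the field of view is narrower; shapes near the original edges may be partly or wholly outside the frame — a crop-and-rescale.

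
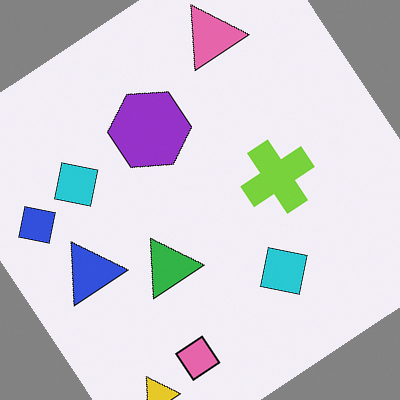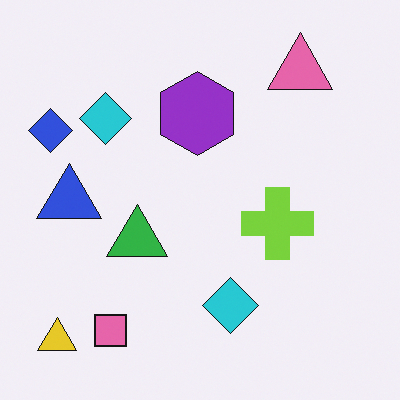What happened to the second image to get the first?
Rotated counter-clockwise by a large amount — several tens of degrees.

Every shape is tilted by the same angle and the image corners show triangular fill wedges — a whole-image rotation by a non-right angle.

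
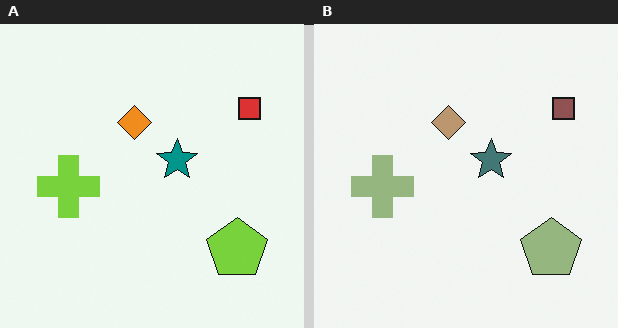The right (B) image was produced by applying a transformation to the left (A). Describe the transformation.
Heavily desaturated.

All colors are more muted and greyish — a global saturation change.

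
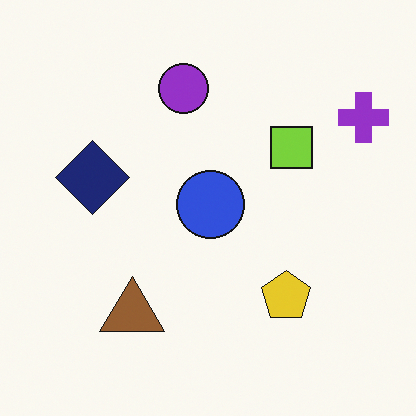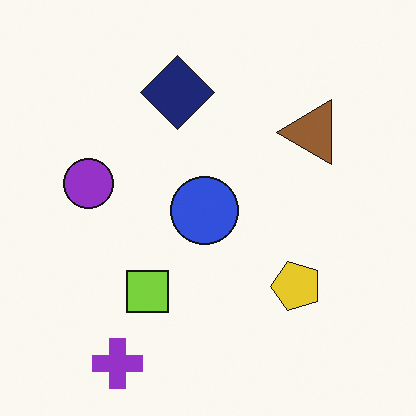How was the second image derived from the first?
The transformation is: transposed (reflected across the top-left ↔ bottom-right diagonal).

Shapes have swapped their row and column positions — what was in the top-right is now in the bottom-left — a diagonal reflection.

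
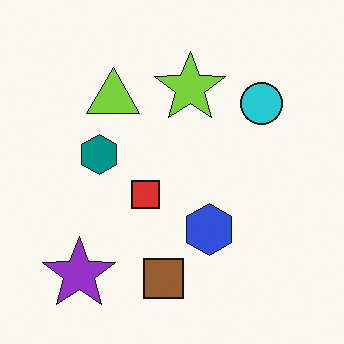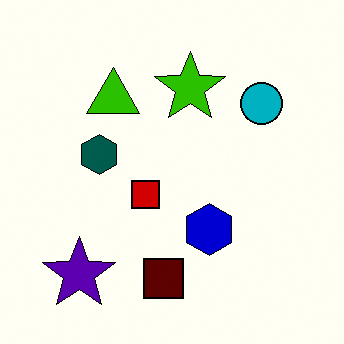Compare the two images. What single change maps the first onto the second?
It was boosted in contrast.

Tones are pushed away from mid-grey across the whole image — a global contrast change.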